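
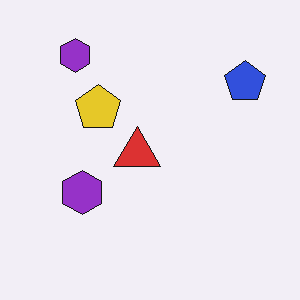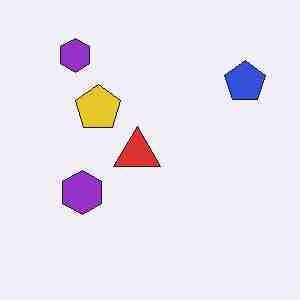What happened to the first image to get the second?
The image was heavily JPEG-compressed with obvious blocking artifacts.

Blocky 8×8 compression artifacts appear around shape edges and the flat background shows ringing — characteristic JPEG degradation.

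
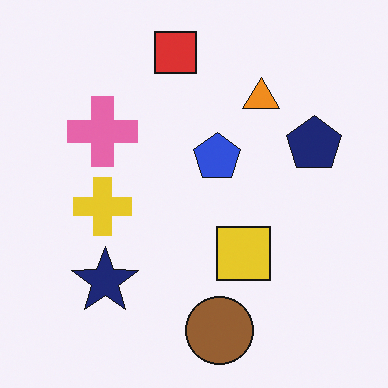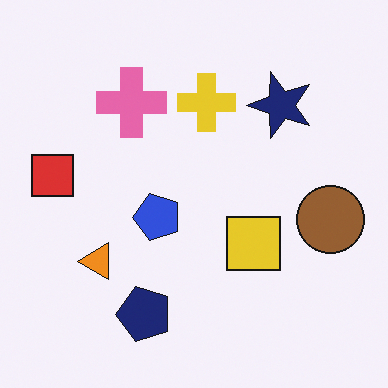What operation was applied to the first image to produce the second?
The image was transposed (reflected across the top-left ↔ bottom-right diagonal).

Shapes have swapped their row and column positions — what was in the top-right is now in the bottom-left — a diagonal reflection.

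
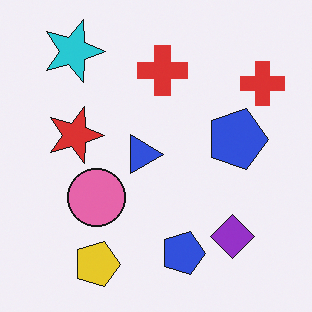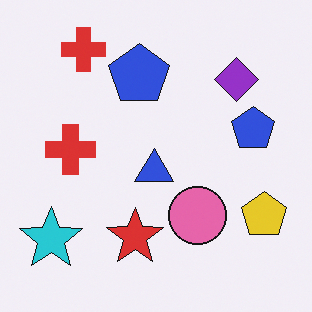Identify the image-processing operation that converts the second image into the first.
This is the original image rotated 90° clockwise.

The cyan star sits in the bottom-left of the second image and the top-left of the first — consistent with a whole-image 90° clockwise rotation.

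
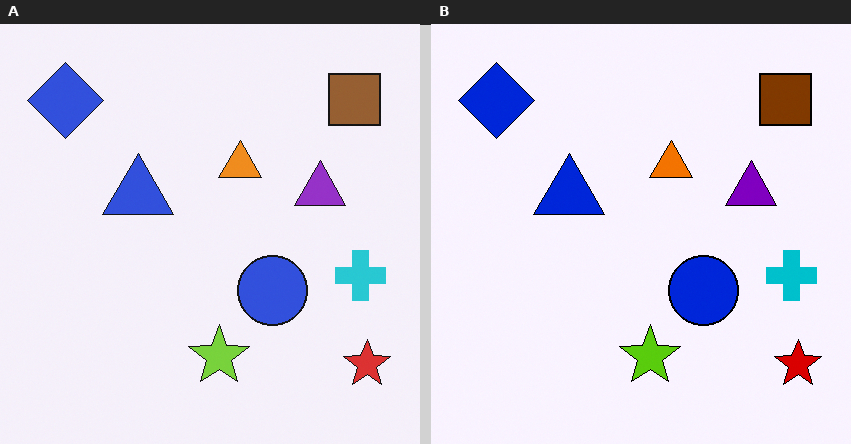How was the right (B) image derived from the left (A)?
The right (B) image is the left (A) given slightly increased contrast.

Tones are pushed away from mid-grey across the whole image — a global contrast change.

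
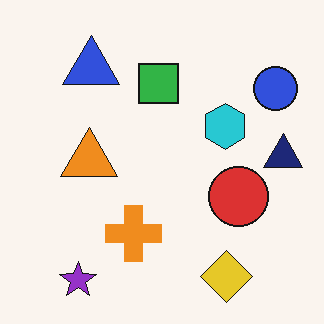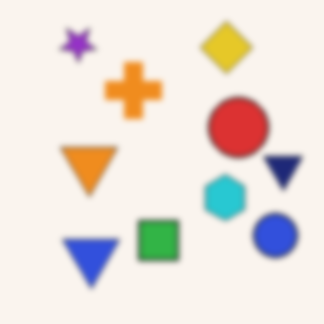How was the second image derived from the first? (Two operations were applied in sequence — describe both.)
The second image is the first noticeably gaussian-blurred, then flipped vertically (top ↔ bottom).

Shape edges and outlines are uniformly softened across the whole image. The purple star is in the bottom-left of the first image and the top-left of the second — shapes on opposite sides of the horizontal midline have swapped in a mirror flip.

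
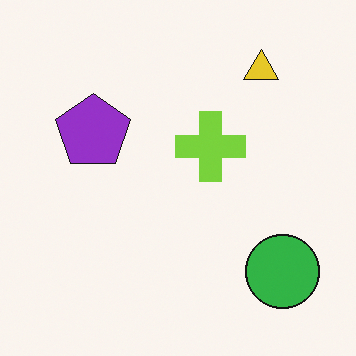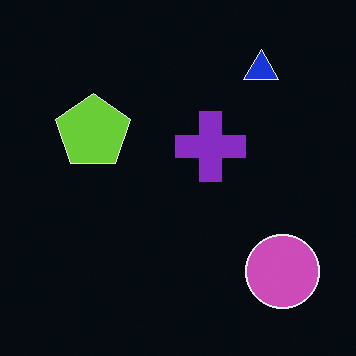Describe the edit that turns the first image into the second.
The transformation is: color-inverted (negative).

The light background has become dark and every shape's color is its complement — a photographic negative.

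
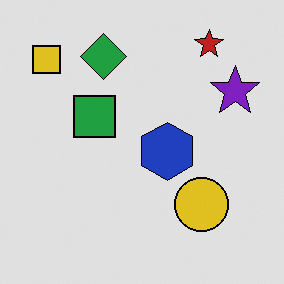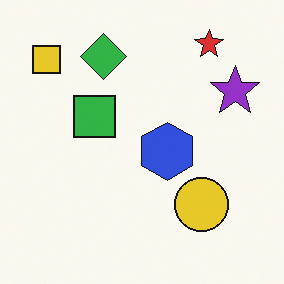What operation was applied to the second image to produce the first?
The image was moderately posterized.

Each flat color has snapped to a coarser quantized level — most visibly, the near-white background has dropped to a flat grey.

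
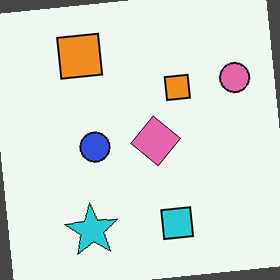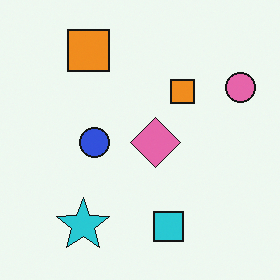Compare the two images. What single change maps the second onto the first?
It was rotated counter-clockwise by a slight angle.

Every shape is tilted by the same angle and the image corners show triangular fill wedges — a whole-image rotation by a non-right angle.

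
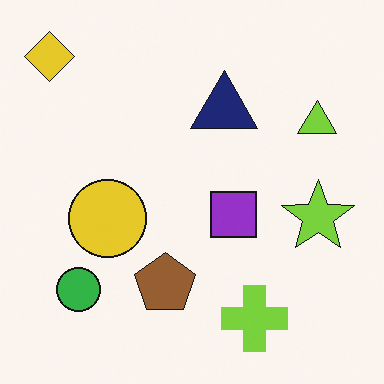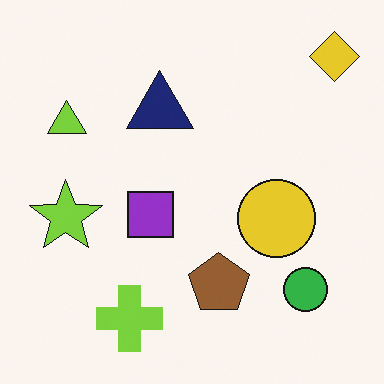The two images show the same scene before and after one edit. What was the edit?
The second image is the first flipped horizontally (left ↔ right).

The yellow diamond is in the top-left of the first image and the top-right of the second — shapes on opposite sides of the vertical midline have swapped in a mirror flip.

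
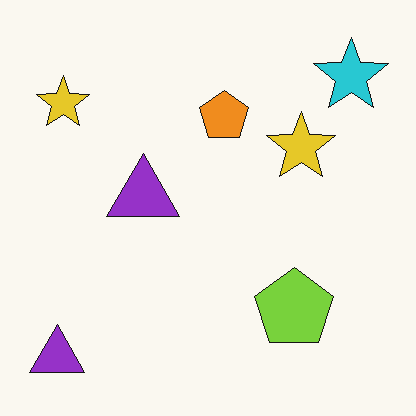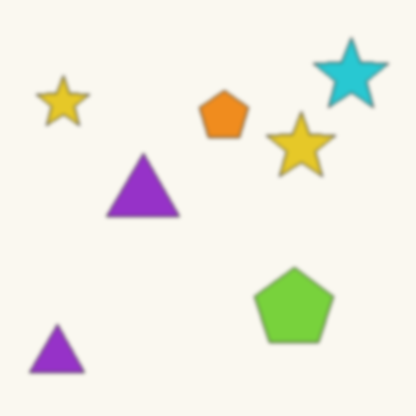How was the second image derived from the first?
Lightly blurred.

Shape edges and outlines are uniformly softened across the whole image.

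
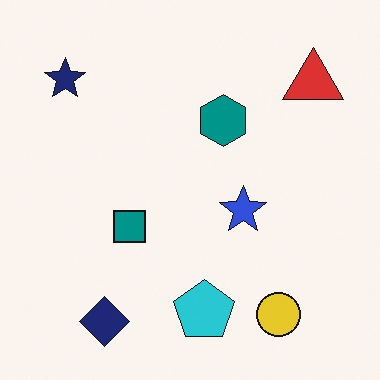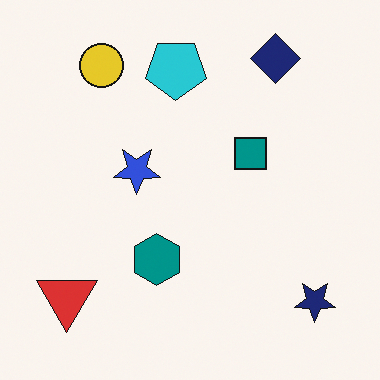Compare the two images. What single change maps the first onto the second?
Rotated 180°.

The navy star sits in the top-left of the first image and the bottom-right of the second — consistent with a whole-image 180° rotation.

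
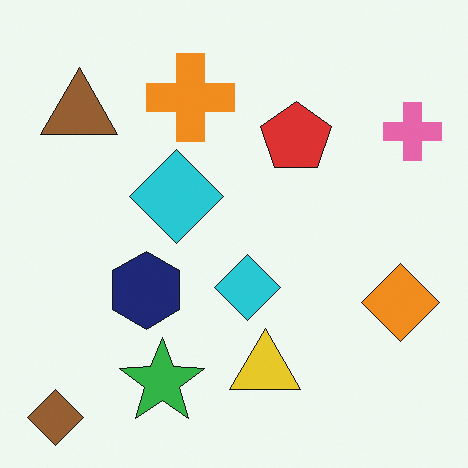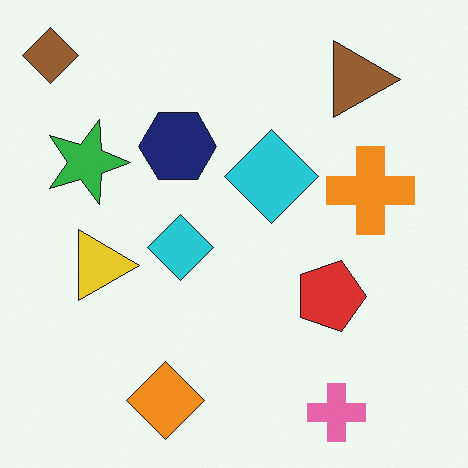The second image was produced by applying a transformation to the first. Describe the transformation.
The transformation is: rotated 90° clockwise.

The brown diamond sits in the bottom-left of the first image and the top-left of the second — consistent with a whole-image 90° clockwise rotation.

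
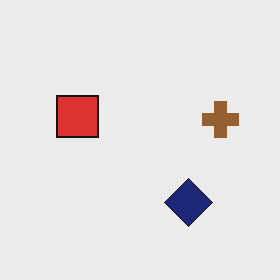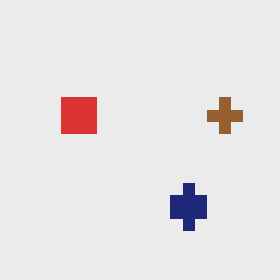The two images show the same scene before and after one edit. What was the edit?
The second image is the first coarsely pixelated.

Shapes are reduced to large square blocks; fine edges and outlines are lost — a downscale-then-upscale (mosaic) effect.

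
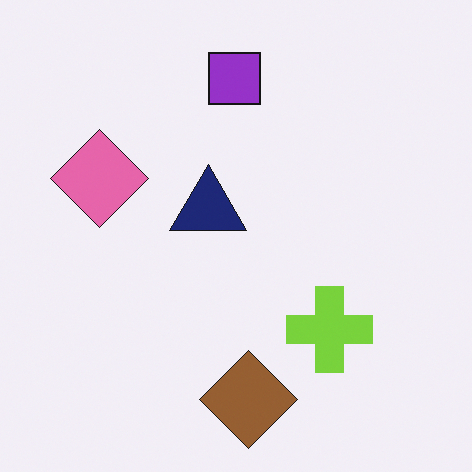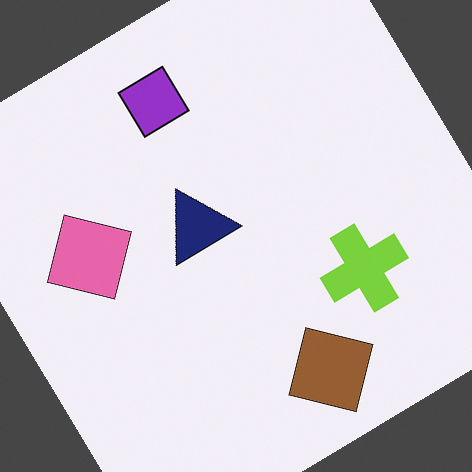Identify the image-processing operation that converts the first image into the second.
Rotated counter-clockwise by a large amount — several tens of degrees.

Every shape is tilted by the same angle and the image corners show triangular fill wedges — a whole-image rotation by a non-right angle.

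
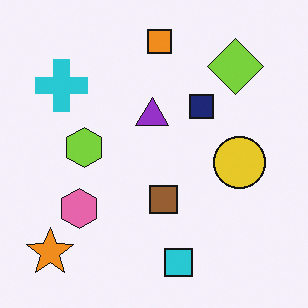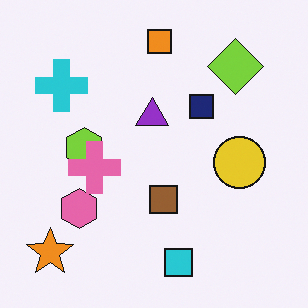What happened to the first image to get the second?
The second image is the first overlaid with an additional pink cross.

A pink cross appears in the second image that is absent from the first.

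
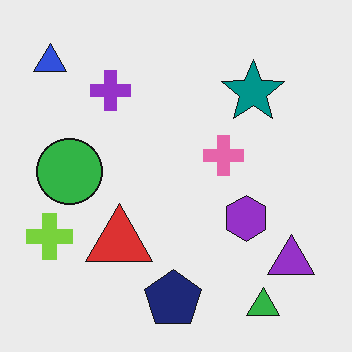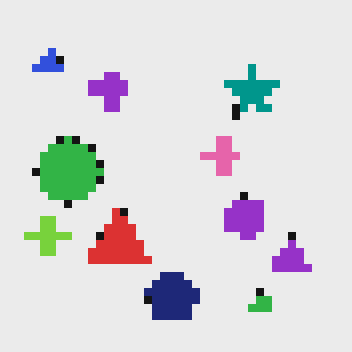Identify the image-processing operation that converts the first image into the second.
The transformation is: pixelated into visible square blocks.

Shapes are reduced to large square blocks; fine edges and outlines are lost — a downscale-then-upscale (mosaic) effect.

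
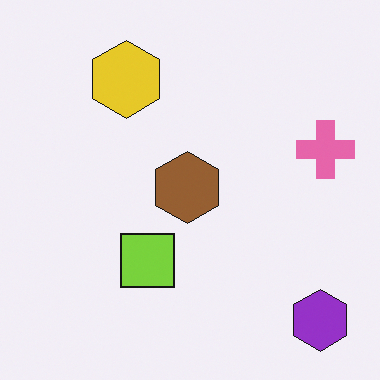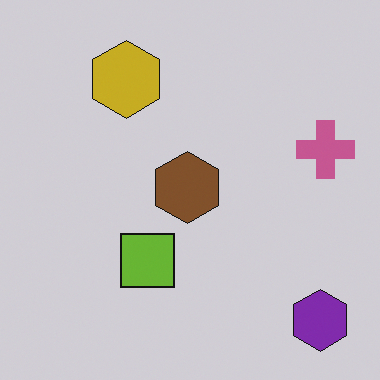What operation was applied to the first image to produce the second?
Darkened a little.

Every pixel — background and shapes alike — is uniformly darkened.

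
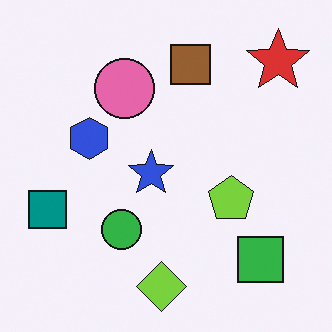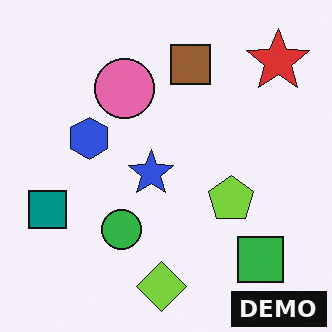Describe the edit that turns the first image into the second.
This is the original image watermarked with the text "DEMO" in the lower-right corner.

A dark label reading "DEMO" appears in the lower-right corner.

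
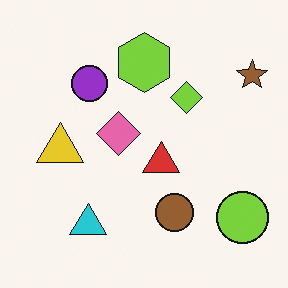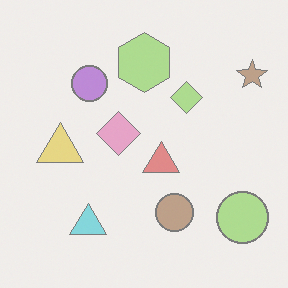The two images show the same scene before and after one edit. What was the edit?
The second image is the first given much lower contrast.

Tones are pushed toward mid-grey across the whole image — a global contrast change.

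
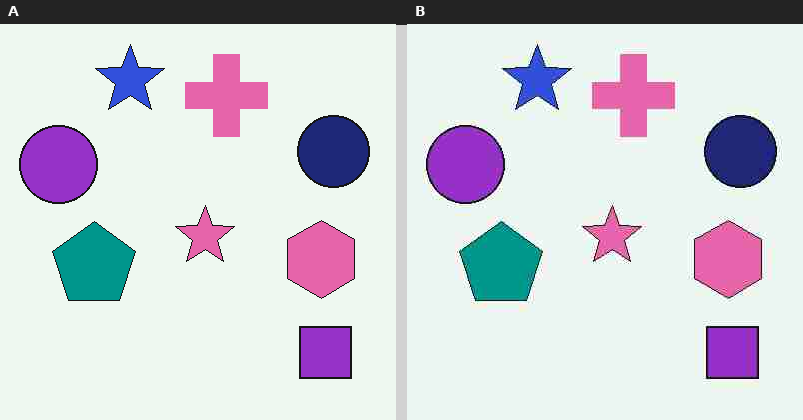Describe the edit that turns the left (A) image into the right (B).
The right (B) image is the left (A) degraded with heavy JPEG compression.

Blocky 8×8 compression artifacts appear around shape edges and the flat background shows ringing — characteristic JPEG degradation.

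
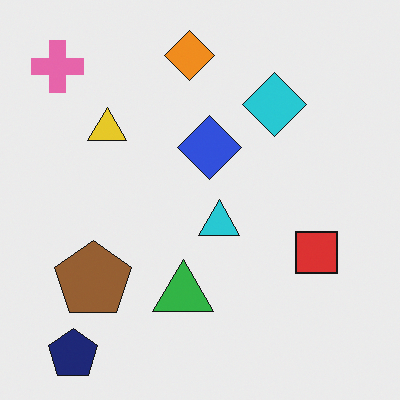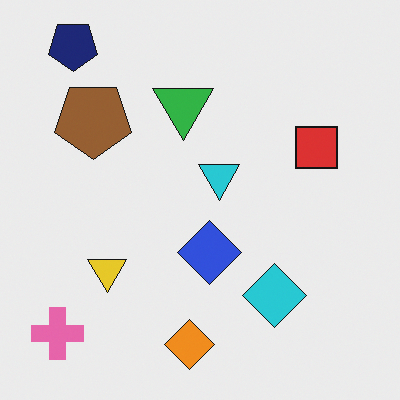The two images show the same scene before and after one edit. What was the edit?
This is the original image flipped vertically (top ↔ bottom).

The navy pentagon is in the bottom-left of the first image and the top-left of the second — shapes on opposite sides of the horizontal midline have swapped in a mirror flip.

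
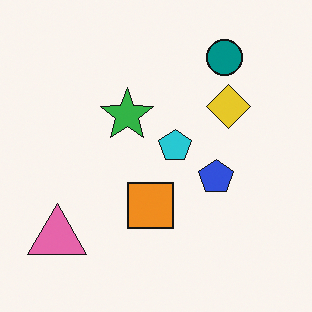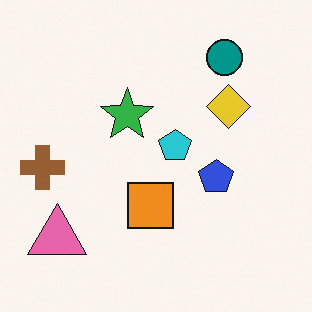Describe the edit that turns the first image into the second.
The image was overlaid with an additional brown cross.

A brown cross appears in the second image that is absent from the first.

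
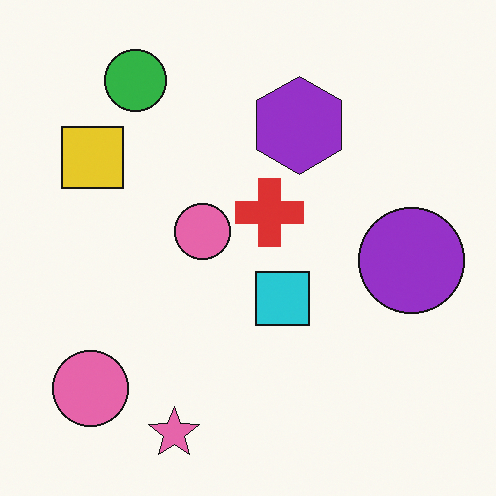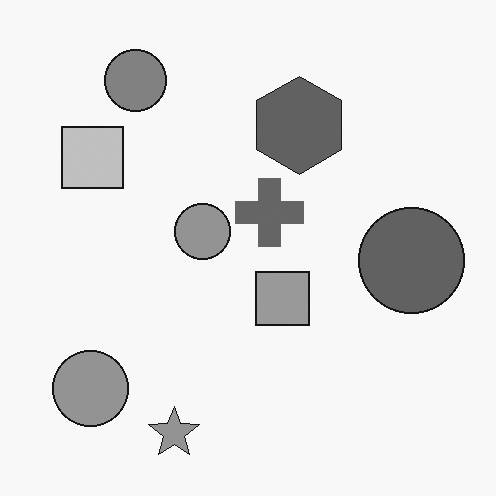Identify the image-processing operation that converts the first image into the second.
The second image is the first converted to grayscale.

All color is removed — every shape is now a shade of grey.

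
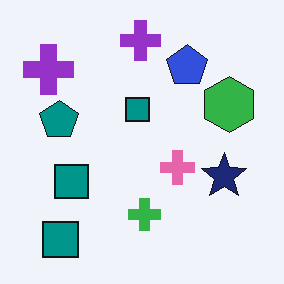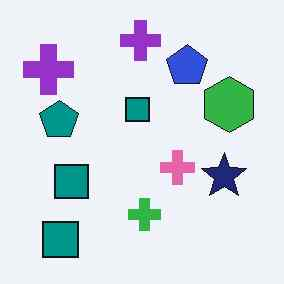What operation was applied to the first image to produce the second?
The image was JPEG-compressed with visible artifacts.

Blocky 8×8 compression artifacts appear around shape edges and the flat background shows ringing — characteristic JPEG degradation.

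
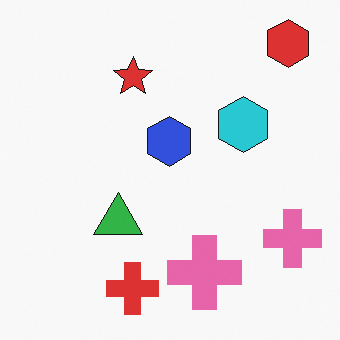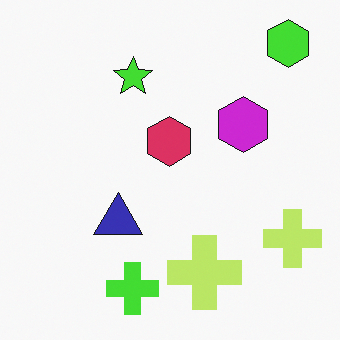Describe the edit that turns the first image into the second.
The second image is the first hue-shifted through roughly a third of the color wheel.

Every shape's color has rotated by the same amount around the hue wheel — a uniform hue shift.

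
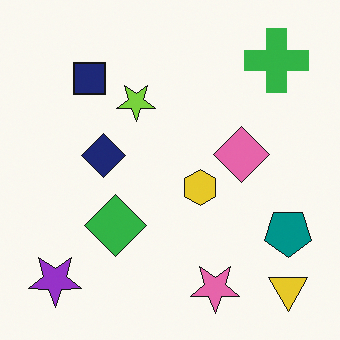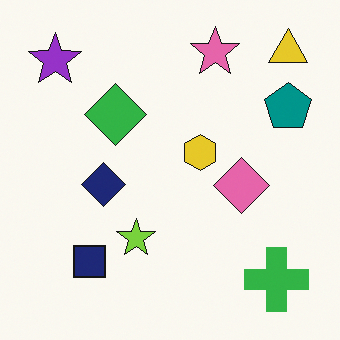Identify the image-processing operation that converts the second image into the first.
This is the original image flipped vertically (top ↔ bottom).

The yellow triangle is in the top-right of the second image and the bottom-right of the first — shapes on opposite sides of the horizontal midline have swapped in a mirror flip.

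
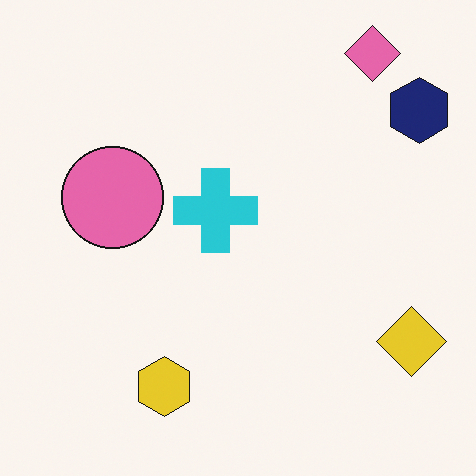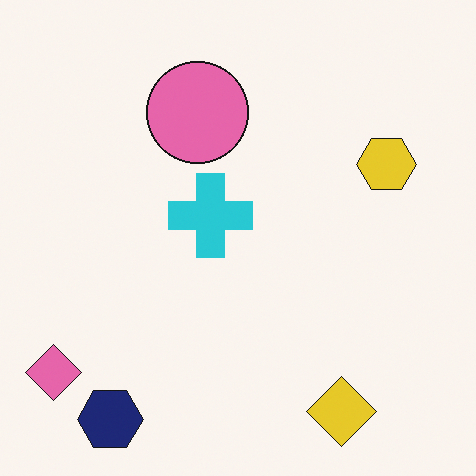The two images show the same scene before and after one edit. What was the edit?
The image was transposed (reflected across the top-left ↔ bottom-right diagonal).

Shapes have swapped their row and column positions — what was in the top-right is now in the bottom-left — a diagonal reflection.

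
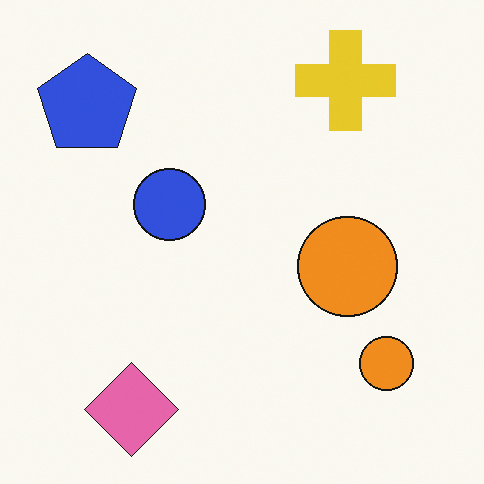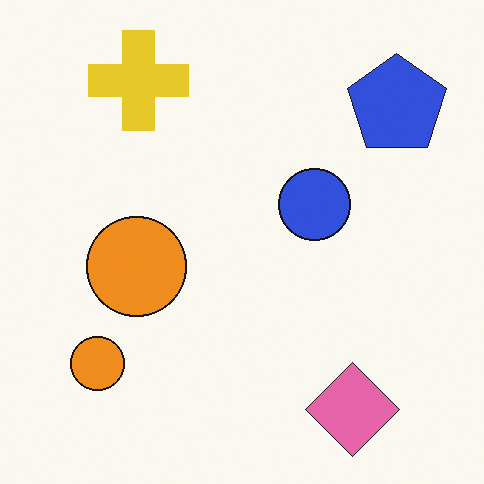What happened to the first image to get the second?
Flipped horizontally (left ↔ right).

The blue pentagon is in the top-left of the first image and the top-right of the second — shapes on opposite sides of the vertical midline have swapped in a mirror flip.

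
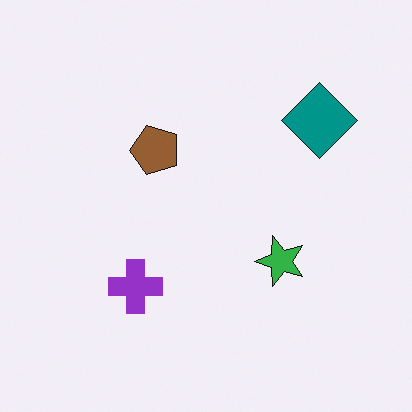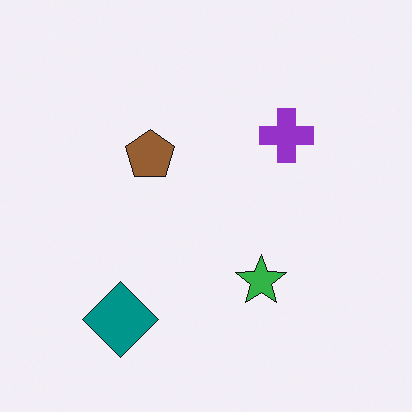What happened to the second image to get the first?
It was transposed (reflected across the top-left ↔ bottom-right diagonal).

Shapes have swapped their row and column positions — what was in the top-right is now in the bottom-left — a diagonal reflection.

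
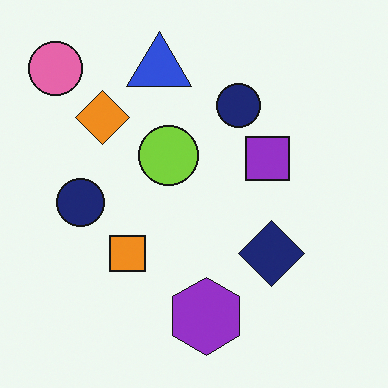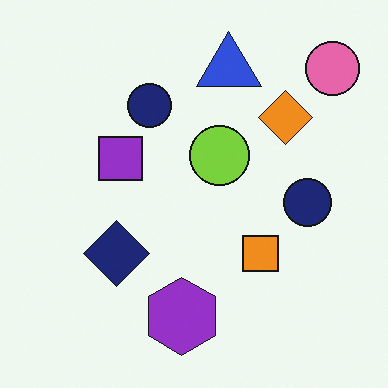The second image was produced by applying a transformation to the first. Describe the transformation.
The image was flipped horizontally (left ↔ right).

The pink circle is in the top-left of the first image and the top-right of the second — shapes on opposite sides of the vertical midline have swapped in a mirror flip.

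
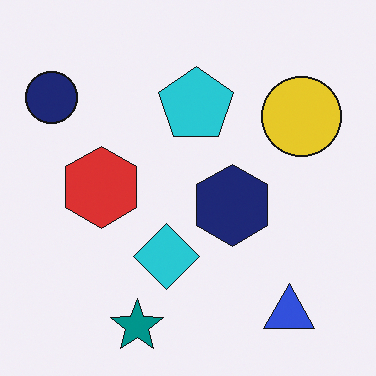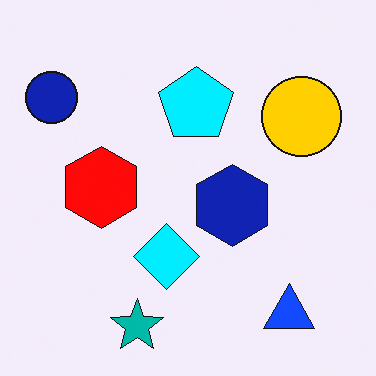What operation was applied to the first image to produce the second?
Heavily oversaturated.

All colors are more vivid — a global saturation change.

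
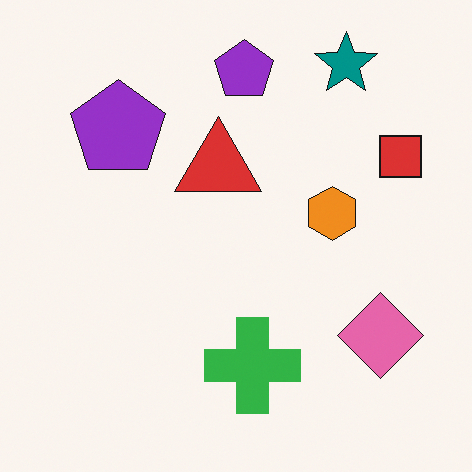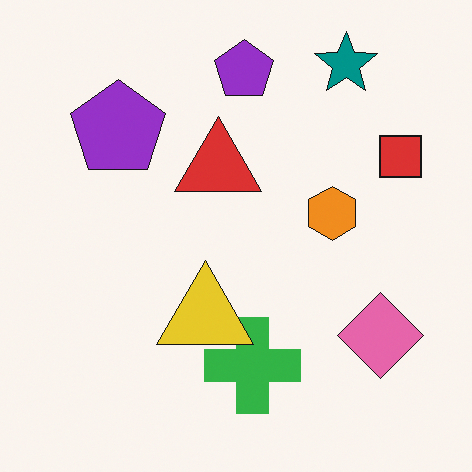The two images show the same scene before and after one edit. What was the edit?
The image was overlaid with an additional yellow triangle.

A yellow triangle appears in the second image that is absent from the first.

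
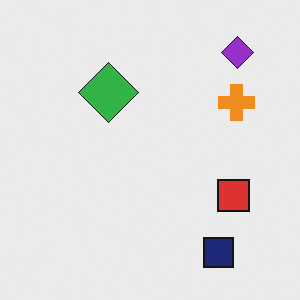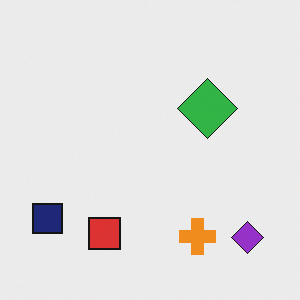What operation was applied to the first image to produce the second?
It was rotated 90° clockwise.

The purple diamond sits in the top-right of the first image and the bottom-right of the second — consistent with a whole-image 90° clockwise rotation.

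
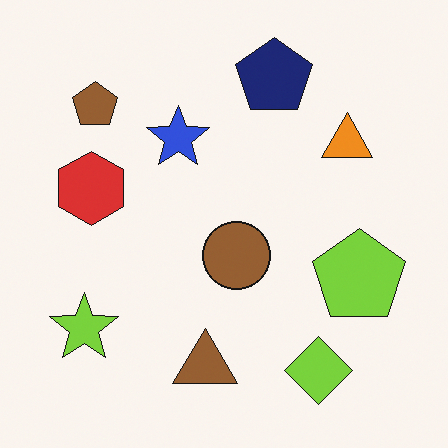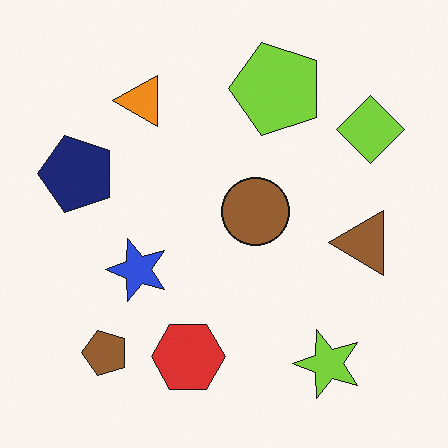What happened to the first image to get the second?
It was rotated 90° counter-clockwise.

The brown pentagon sits in the top-left of the first image and the bottom-left of the second — consistent with a whole-image 90° counter-clockwise rotation.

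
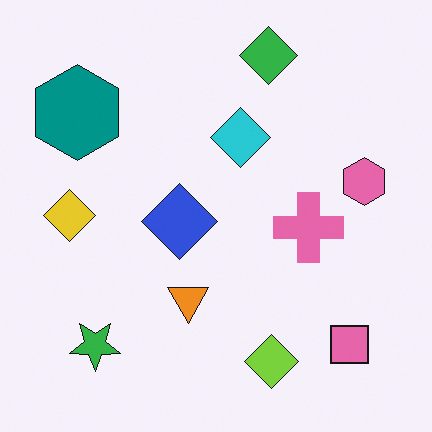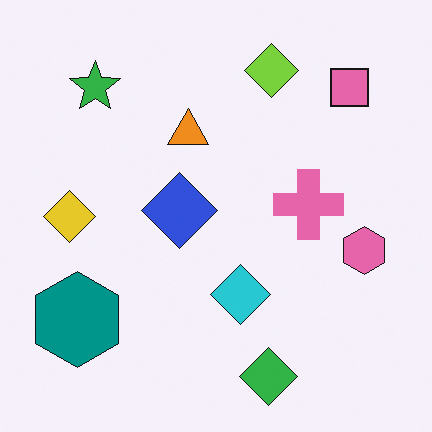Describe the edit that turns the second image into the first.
The image was flipped vertically (top ↔ bottom).

The green diamond is in the bottom of the second image and the top of the first — shapes on opposite sides of the horizontal midline have swapped in a mirror flip.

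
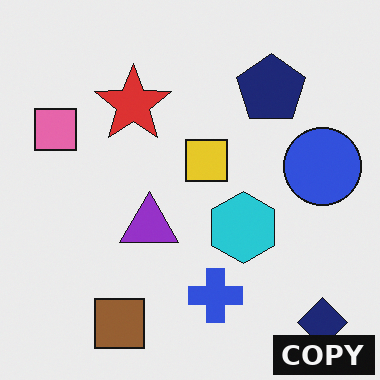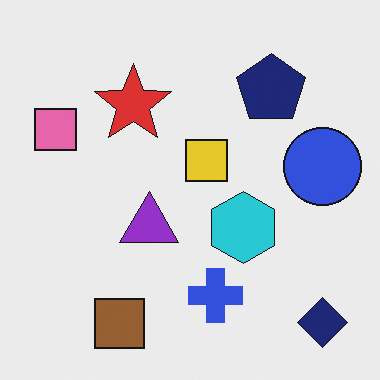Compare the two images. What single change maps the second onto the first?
It was watermarked with the text "COPY" in the lower-right corner.

A dark label reading "COPY" appears in the lower-right corner.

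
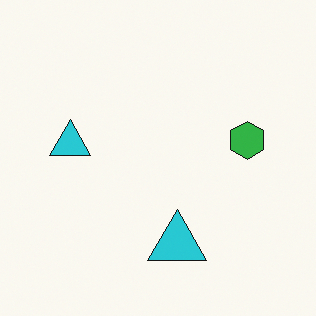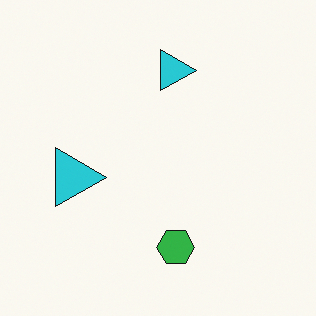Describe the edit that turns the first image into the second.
The transformation is: rotated 90° clockwise.

The green hexagon sits in the right of the first image and the bottom of the second — consistent with a whole-image 90° clockwise rotation.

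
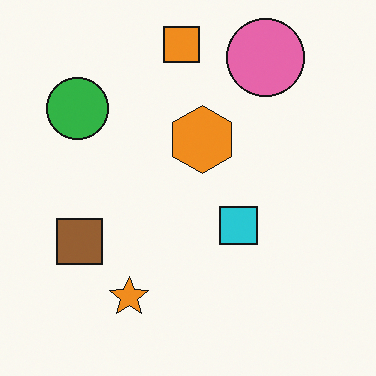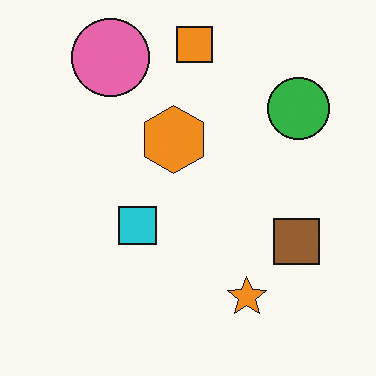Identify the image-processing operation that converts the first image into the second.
The second image is the first flipped horizontally (left ↔ right).

The green circle is in the top-left of the first image and the top-right of the second — shapes on opposite sides of the vertical midline have swapped in a mirror flip.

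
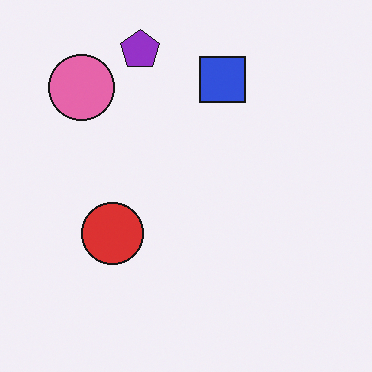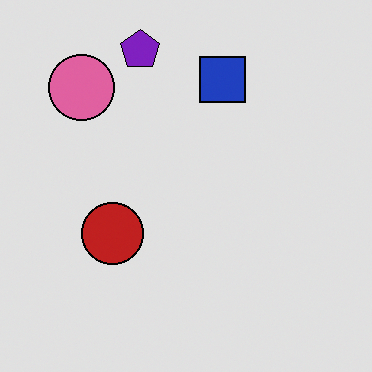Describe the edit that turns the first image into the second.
Posterized to a reduced palette.

Each flat color has snapped to a coarser quantized level — most visibly, the near-white background has dropped to a flat grey.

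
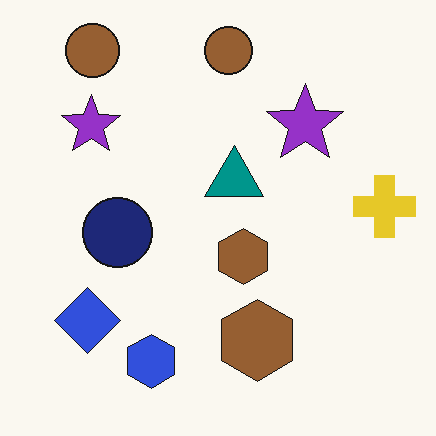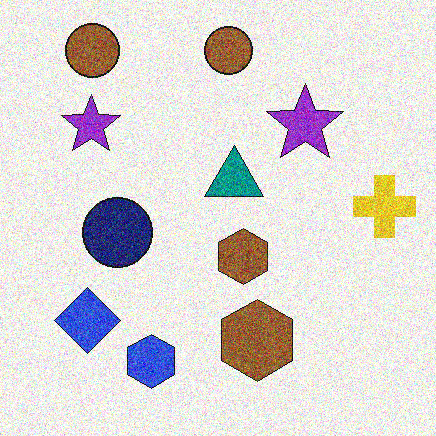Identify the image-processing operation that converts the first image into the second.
The image was degraded with heavy additive noise.

Random speckle covers the whole image, including the flat background.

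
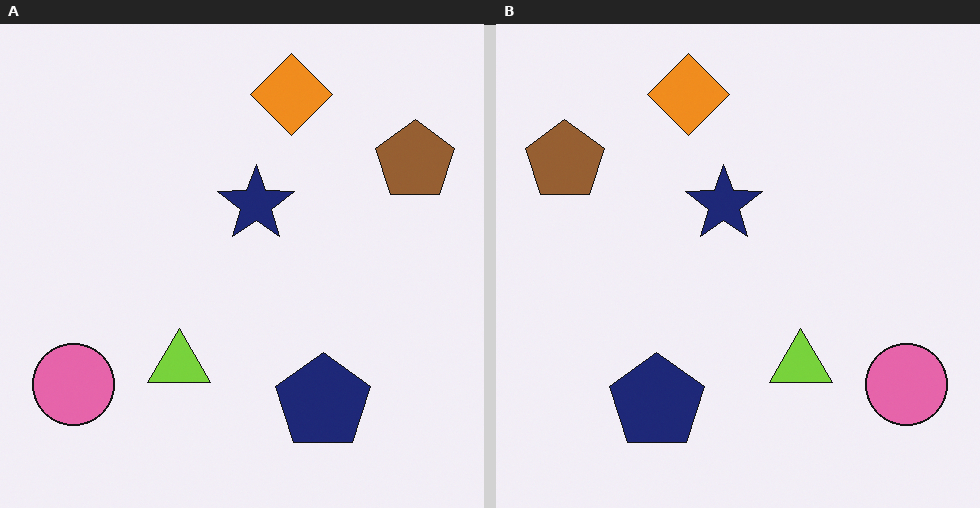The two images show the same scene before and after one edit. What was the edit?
It was flipped horizontally (left ↔ right).

The brown pentagon is in the top-right of the left (A) image and the top-left of the right (B) — shapes on opposite sides of the vertical midline have swapped in a mirror flip.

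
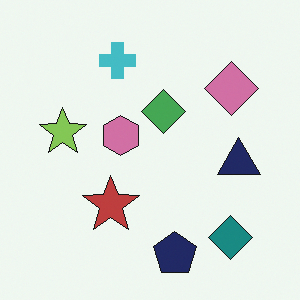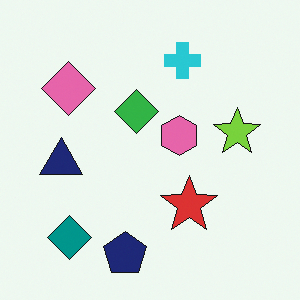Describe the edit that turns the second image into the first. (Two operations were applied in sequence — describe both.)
It was flipped horizontally (left ↔ right), then slightly desaturated.

The navy triangle is in the left of the second image and the right of the first — shapes on opposite sides of the vertical midline have swapped in a mirror flip. All colors are more muted and greyish — a global saturation change.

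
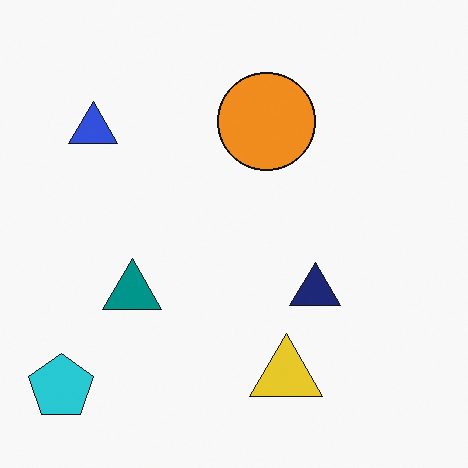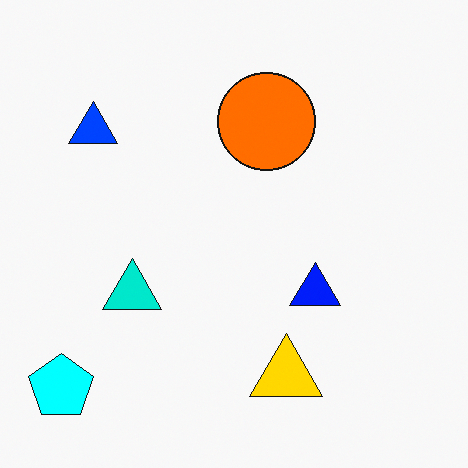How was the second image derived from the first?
Made much more vivid (saturation change).

All colors are more vivid — a global saturation change.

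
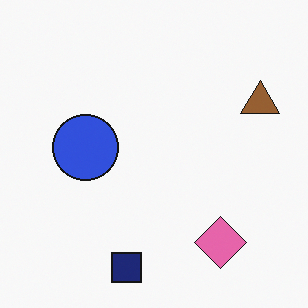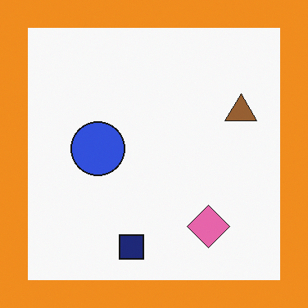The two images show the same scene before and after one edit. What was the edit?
Framed with a orange border.

A solid orange frame runs around the edge of the second image, with the content slightly shrunk inside it.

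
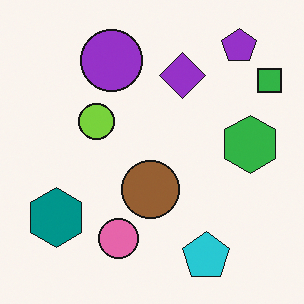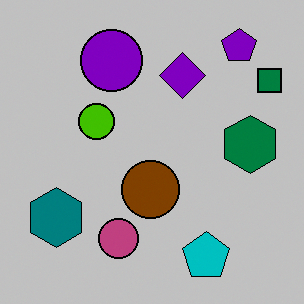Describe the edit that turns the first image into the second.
The image was aggressively posterized.

Each flat color has snapped to a coarser quantized level — most visibly, the near-white background has dropped to a flat grey.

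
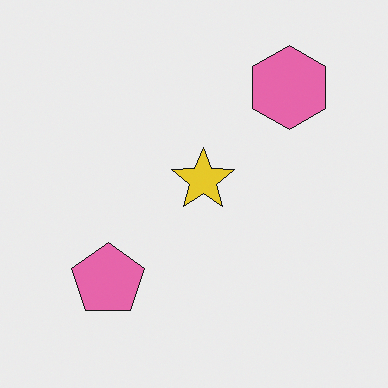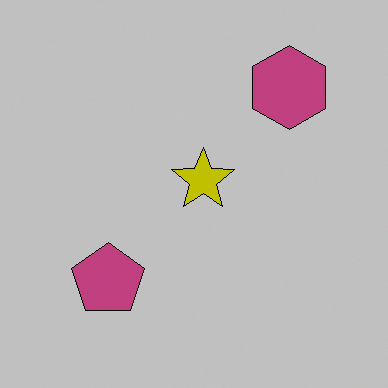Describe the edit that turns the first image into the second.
It was heavily posterized to just a handful of flat colors.

Each flat color has snapped to a coarser quantized level — most visibly, the near-white background has dropped to a flat grey.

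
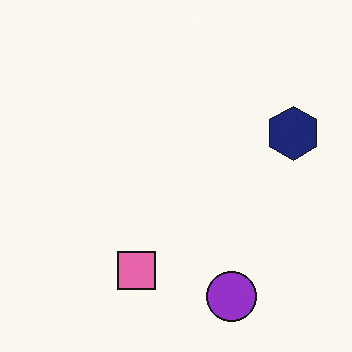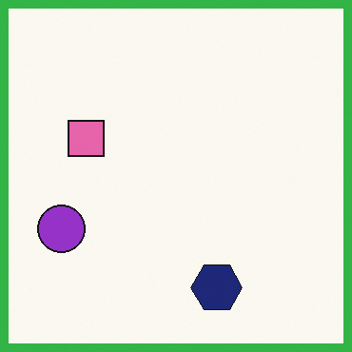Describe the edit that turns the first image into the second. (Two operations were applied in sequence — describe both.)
The second image is the first rotated 90° clockwise, then framed with a green border.

The purple circle sits in the bottom of the first image and the left of the second — consistent with a whole-image 90° clockwise rotation. A solid green frame runs around the edge of the second image, with the content slightly shrunk inside it.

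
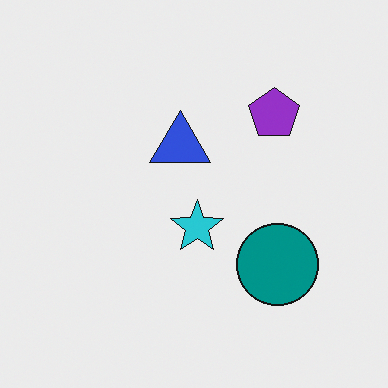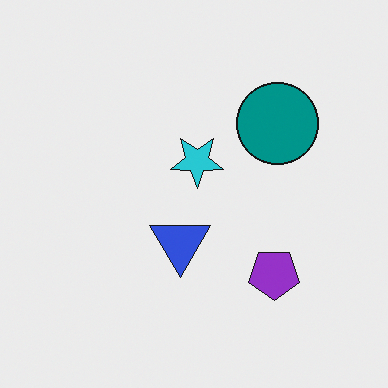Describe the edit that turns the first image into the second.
This is the original image flipped vertically (top ↔ bottom).

The purple pentagon is in the top-right of the first image and the bottom-right of the second — shapes on opposite sides of the horizontal midline have swapped in a mirror flip.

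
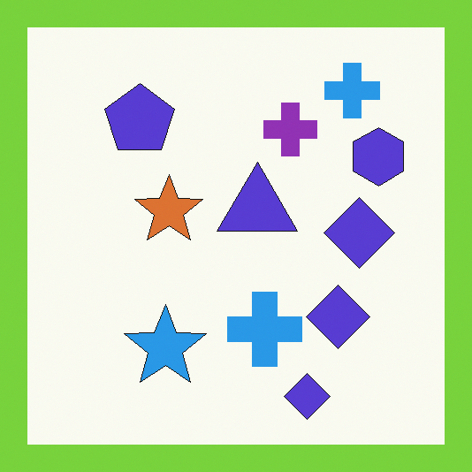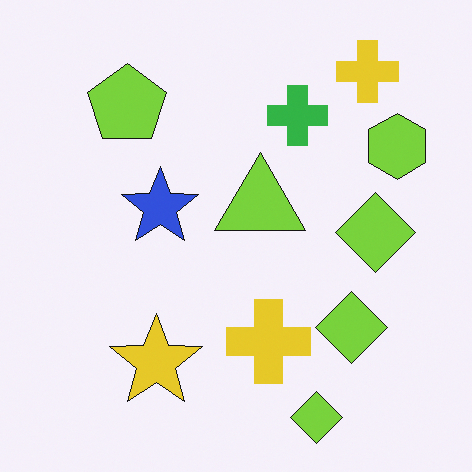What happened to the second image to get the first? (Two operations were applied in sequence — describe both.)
The first image is the second hue-shifted noticeably, then framed with a lime border.

Every shape's color has rotated by the same amount around the hue wheel — a uniform hue shift. A solid lime frame runs around the edge of the first image, with the content slightly shrunk inside it.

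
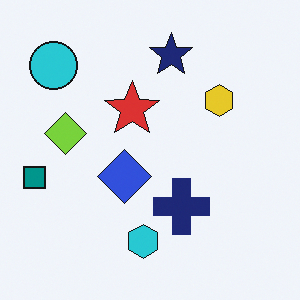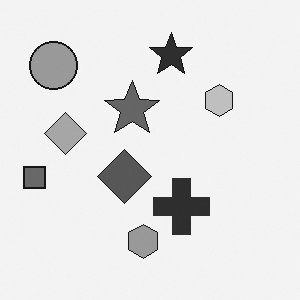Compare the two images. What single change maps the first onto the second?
Converted to grayscale.

All color is removed — every shape is now a shade of grey.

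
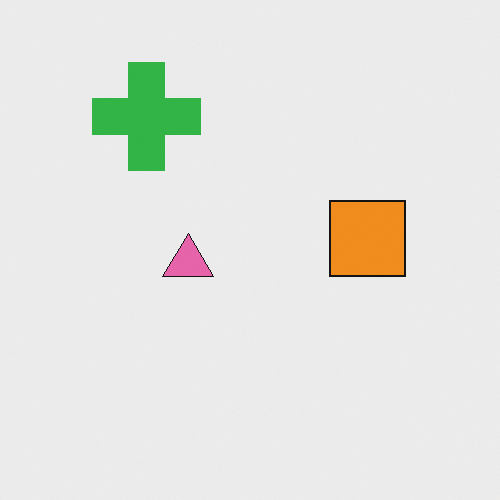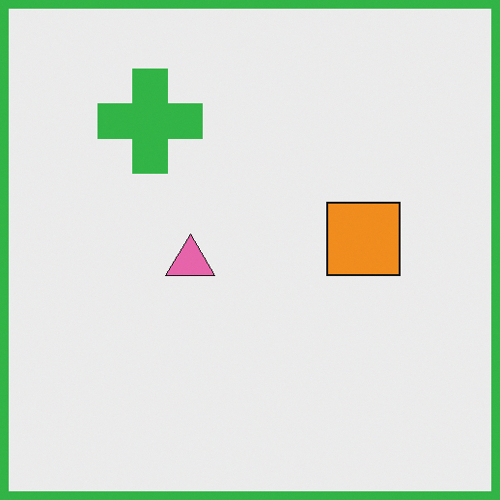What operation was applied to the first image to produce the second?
The image was framed with a green border.

A solid green frame runs around the edge of the second image, with the content slightly shrunk inside it.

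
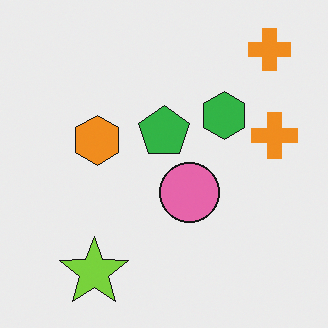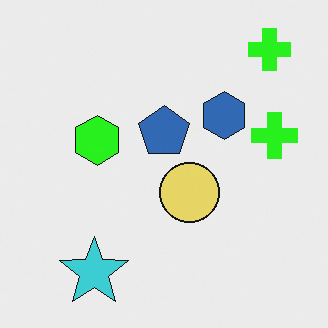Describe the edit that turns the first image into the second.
The image was hue-shifted by a moderate amount.

Every shape's color has rotated by the same amount around the hue wheel — a uniform hue shift.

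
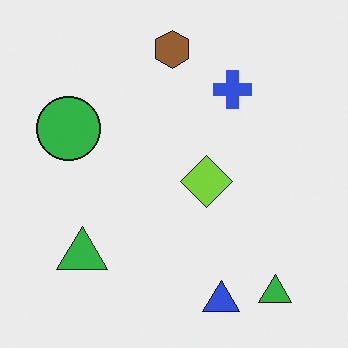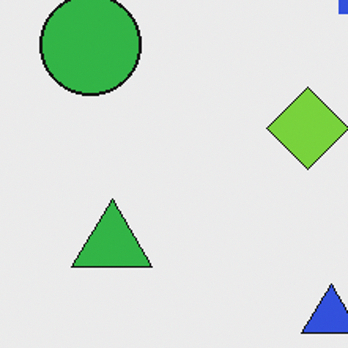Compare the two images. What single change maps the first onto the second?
Cropped slightly and scaled back up.

The visible shapes are larger and the field of view is narrower; shapes near the original edges may be partly or wholly outside the frame — a crop-and-rescale.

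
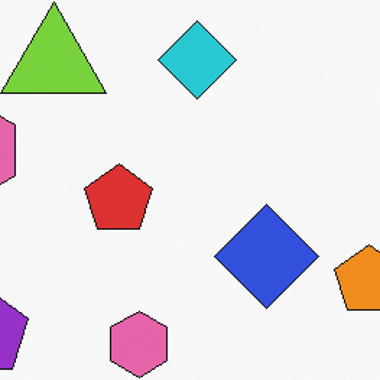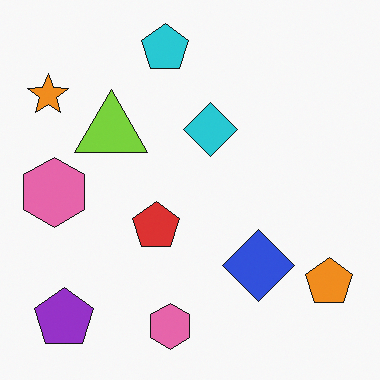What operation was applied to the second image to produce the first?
The transformation is: cropped to a modestly smaller region and rescaled.

The visible shapes are larger and the field of view is narrower; shapes near the original edges may be partly or wholly outside the frame — a crop-and-rescale.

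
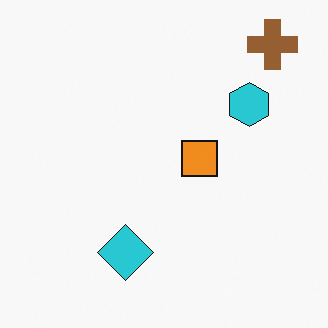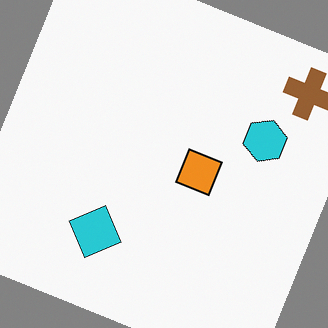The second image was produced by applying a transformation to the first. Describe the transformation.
The transformation is: rotated clockwise by a moderate amount.

Every shape is tilted by the same angle and the image corners show triangular fill wedges — a whole-image rotation by a non-right angle.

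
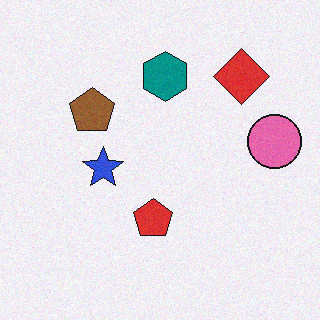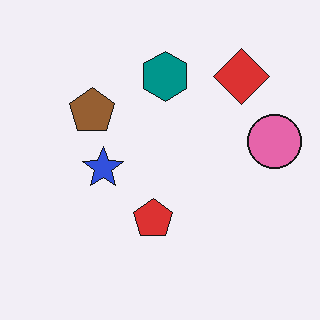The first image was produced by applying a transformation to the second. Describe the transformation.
It was degraded with light additive noise.

Random speckle covers the whole image, including the flat background.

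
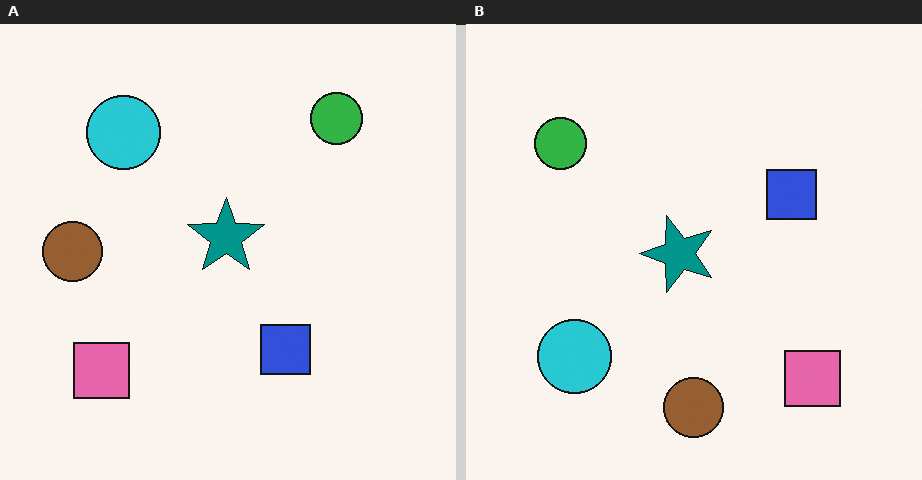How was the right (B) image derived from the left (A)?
The transformation is: rotated 90° counter-clockwise.

The pink square sits in the bottom-left of the left (A) image and the bottom-right of the right (B) — consistent with a whole-image 90° counter-clockwise rotation.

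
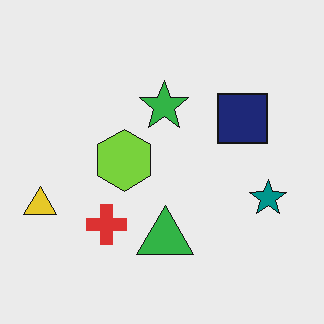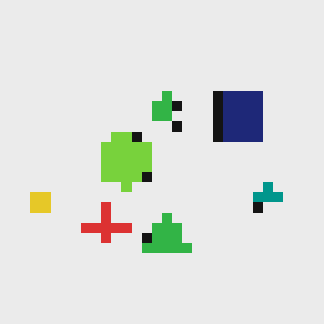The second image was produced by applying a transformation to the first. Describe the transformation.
The second image is the first heavily pixelated into large blocks.

Shapes are reduced to large square blocks; fine edges and outlines are lost — a downscale-then-upscale (mosaic) effect.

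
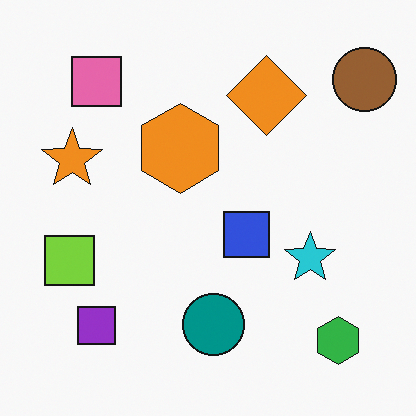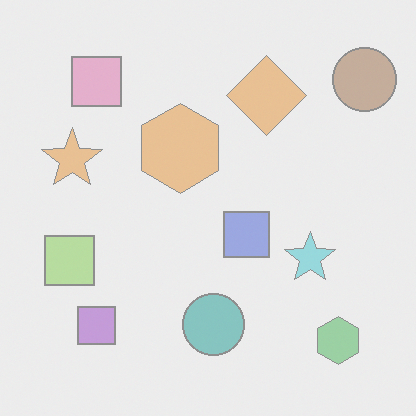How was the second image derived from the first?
The second image is the first given much lower contrast.

Tones are pushed toward mid-grey across the whole image — a global contrast change.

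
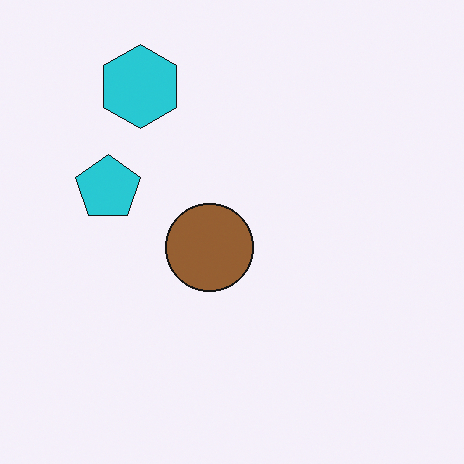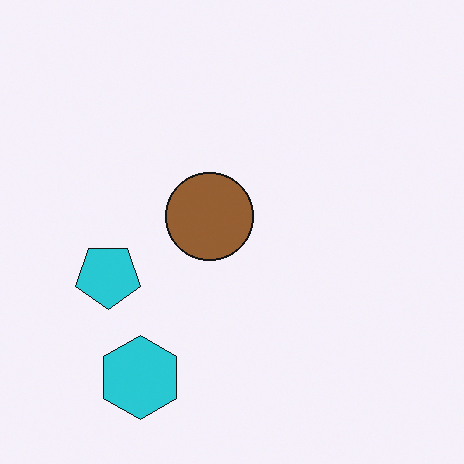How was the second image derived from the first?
This is the original image flipped vertically (top ↔ bottom).

The cyan hexagon is in the top-left of the first image and the bottom-left of the second — shapes on opposite sides of the horizontal midline have swapped in a mirror flip.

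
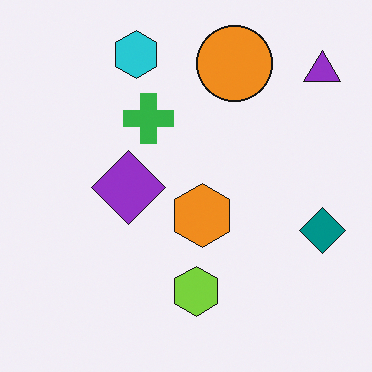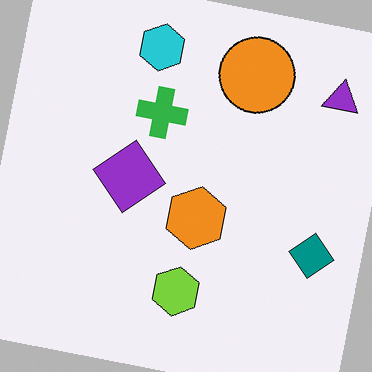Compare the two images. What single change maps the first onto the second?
Rotated clockwise by a slight angle.

Every shape is tilted by the same angle and the image corners show triangular fill wedges — a whole-image rotation by a non-right angle.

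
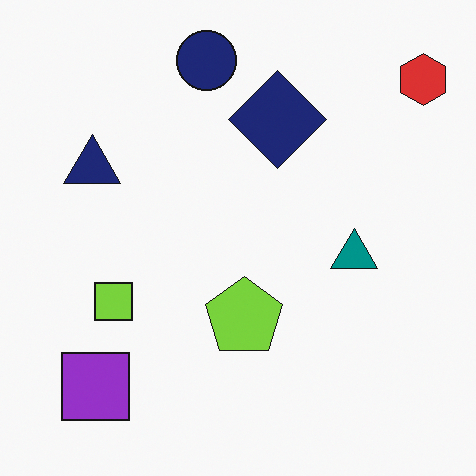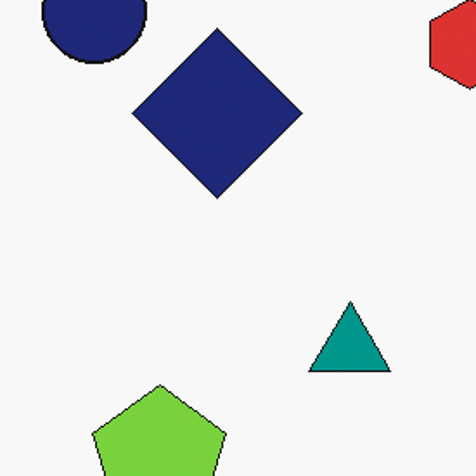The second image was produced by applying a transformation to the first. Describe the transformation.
This is the original image cropped tightly and scaled back up.

The visible shapes are larger and the field of view is narrower; shapes near the original edges may be partly or wholly outside the frame — a crop-and-rescale.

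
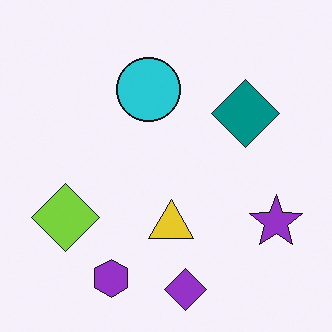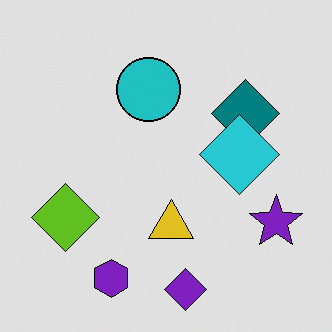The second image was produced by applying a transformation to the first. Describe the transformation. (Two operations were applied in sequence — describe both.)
Posterized to a reduced palette, then overlaid with an additional cyan diamond.

Each flat color has snapped to a coarser quantized level — most visibly, the near-white background has dropped to a flat grey. A cyan diamond appears in the second image that is absent from the first.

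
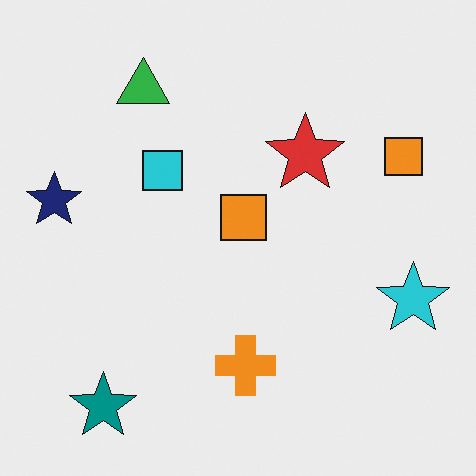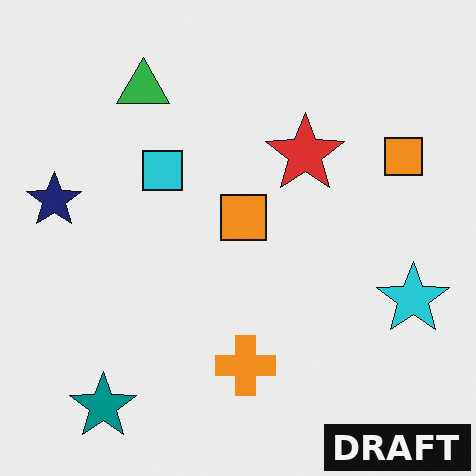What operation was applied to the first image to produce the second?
The image was watermarked with the text "DRAFT" in the lower-right corner.

A dark label reading "DRAFT" appears in the lower-right corner.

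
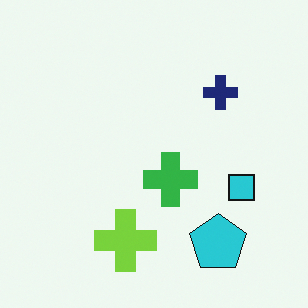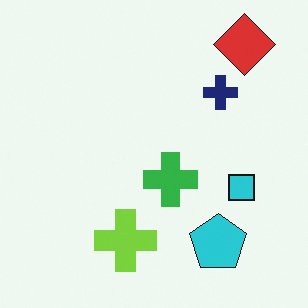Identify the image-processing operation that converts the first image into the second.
The second image is the first overlaid with an additional red diamond.

A red diamond appears in the second image that is absent from the first.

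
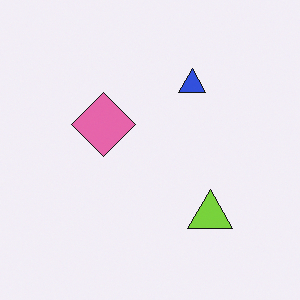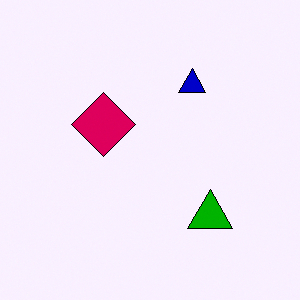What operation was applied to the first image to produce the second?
The second image is the first given much higher contrast.

Tones are pushed away from mid-grey across the whole image — a global contrast change.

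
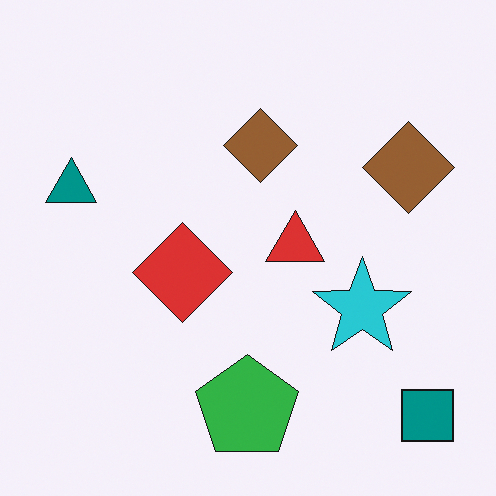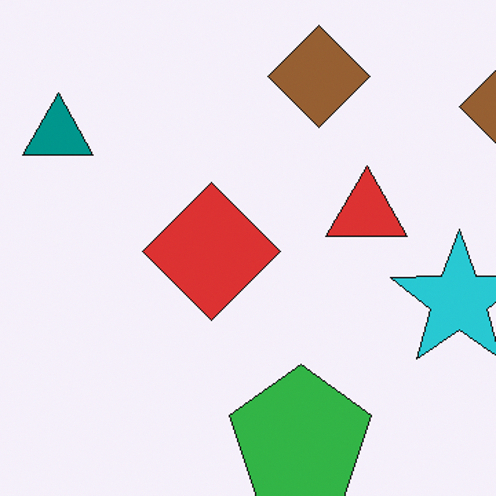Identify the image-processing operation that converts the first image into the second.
It was cropped to a modestly smaller region and rescaled.

The visible shapes are larger and the field of view is narrower; shapes near the original edges may be partly or wholly outside the frame — a crop-and-rescale.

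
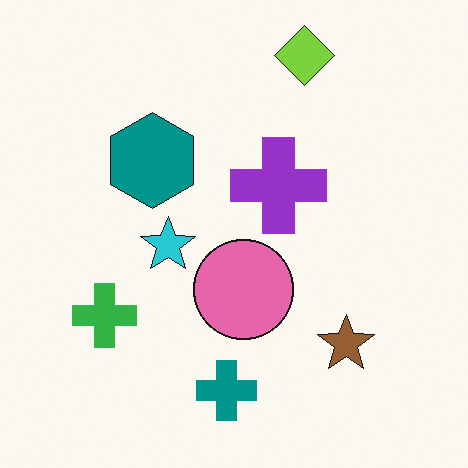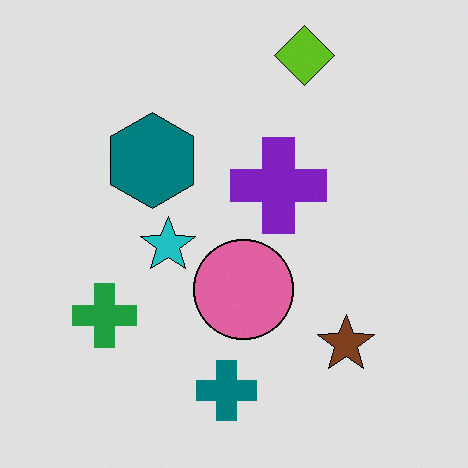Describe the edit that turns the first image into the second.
This is the original image posterized to a reduced palette.

Each flat color has snapped to a coarser quantized level — most visibly, the near-white background has dropped to a flat grey.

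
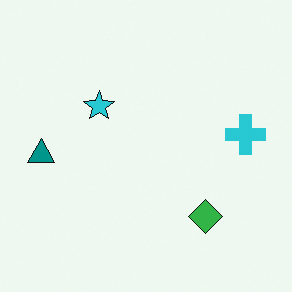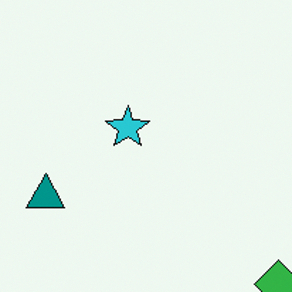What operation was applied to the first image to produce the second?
The image was cropped to a modestly smaller region and rescaled.

The visible shapes are larger and the field of view is narrower; shapes near the original edges may be partly or wholly outside the frame — a crop-and-rescale.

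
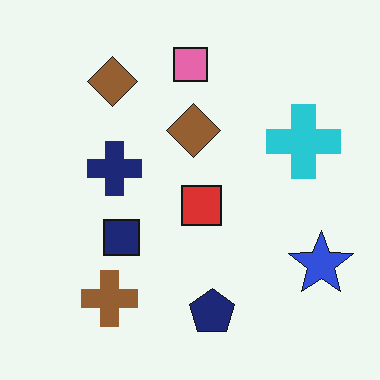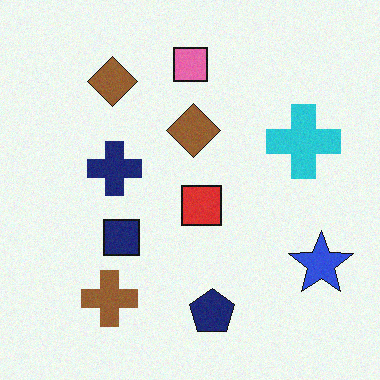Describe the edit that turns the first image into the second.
The second image is the first degraded with subtle gaussian noise.

Random speckle covers the whole image, including the flat background.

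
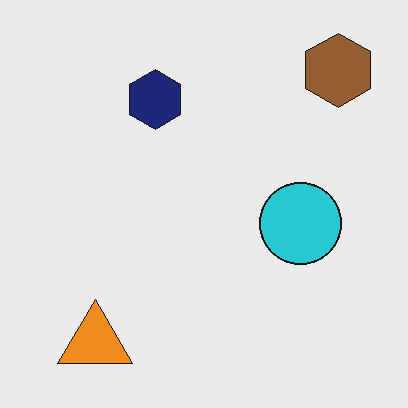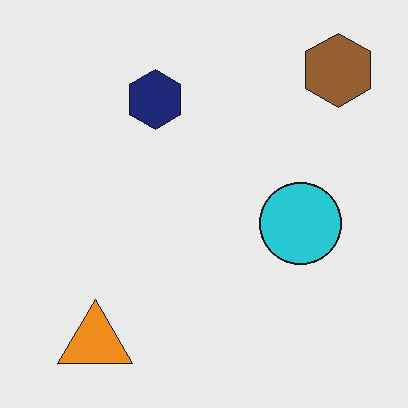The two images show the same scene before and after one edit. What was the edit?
The transformation is: JPEG-compressed with visible artifacts.

Blocky 8×8 compression artifacts appear around shape edges and the flat background shows ringing — characteristic JPEG degradation.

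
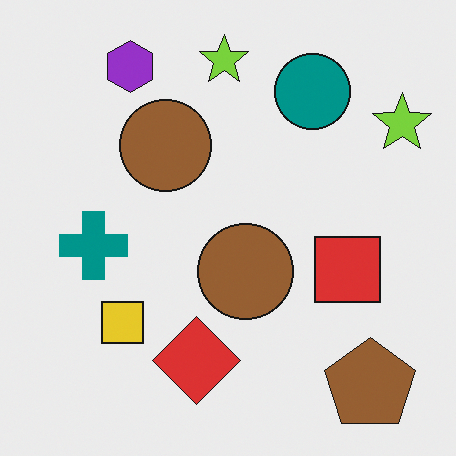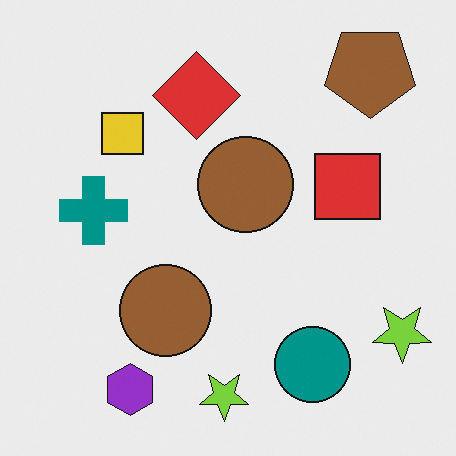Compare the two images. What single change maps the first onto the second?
This is the original image flipped vertically (top ↔ bottom).

The purple hexagon is in the top-left of the first image and the bottom-left of the second — shapes on opposite sides of the horizontal midline have swapped in a mirror flip.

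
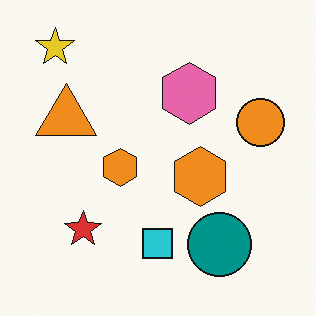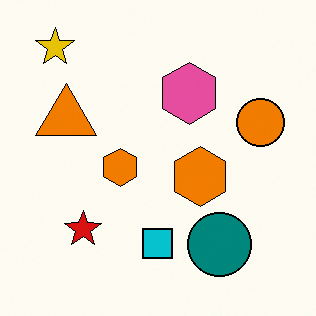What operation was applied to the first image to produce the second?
This is the original image given slightly increased contrast.

Tones are pushed away from mid-grey across the whole image — a global contrast change.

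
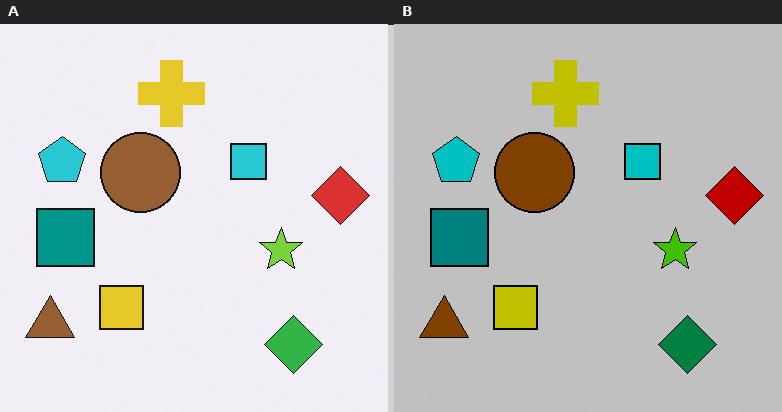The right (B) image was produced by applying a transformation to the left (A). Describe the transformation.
Heavily posterized to just a handful of flat colors.

Each flat color has snapped to a coarser quantized level — most visibly, the near-white background has dropped to a flat grey.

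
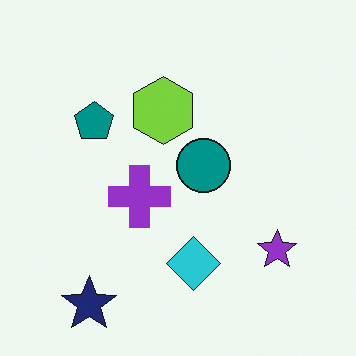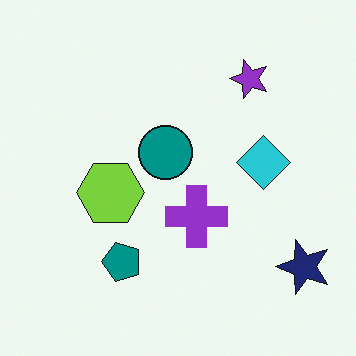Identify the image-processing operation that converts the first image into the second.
Rotated 90° counter-clockwise.

The navy star sits in the bottom-left of the first image and the bottom-right of the second — consistent with a whole-image 90° counter-clockwise rotation.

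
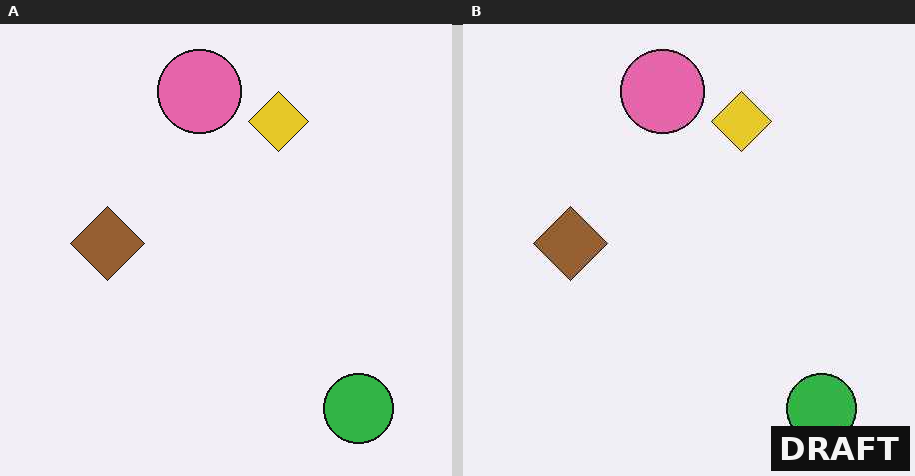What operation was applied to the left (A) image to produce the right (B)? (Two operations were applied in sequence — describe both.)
The right (B) image is the left (A) JPEG-compressed with visible artifacts, then watermarked with the text "DRAFT" in the lower-right corner.

Blocky 8×8 compression artifacts appear around shape edges and the flat background shows ringing — characteristic JPEG degradation. A dark label reading "DRAFT" appears in the lower-right corner.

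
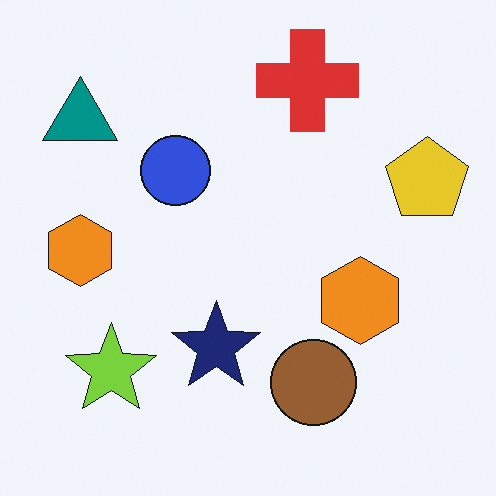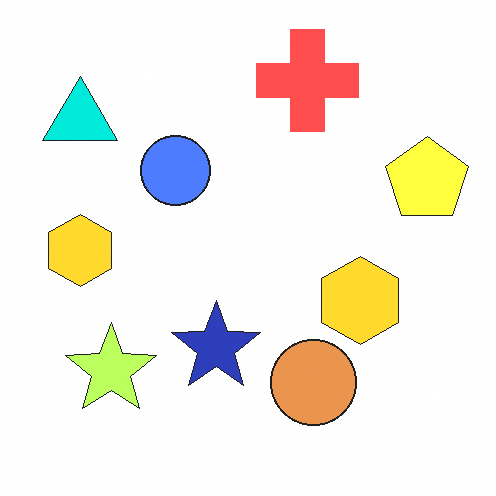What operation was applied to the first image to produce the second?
The second image is the first substantially brightened.

Every pixel — background and shapes alike — is uniformly brightened.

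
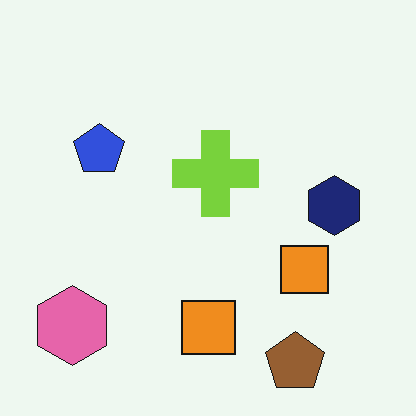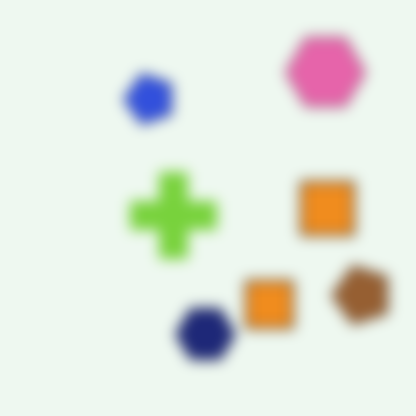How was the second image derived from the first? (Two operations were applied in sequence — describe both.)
It was transposed (reflected across the top-left ↔ bottom-right diagonal), then strongly gaussian-blurred.

Shapes have swapped their row and column positions — what was in the top-right is now in the bottom-left — a diagonal reflection. Shape edges and outlines are uniformly softened across the whole image.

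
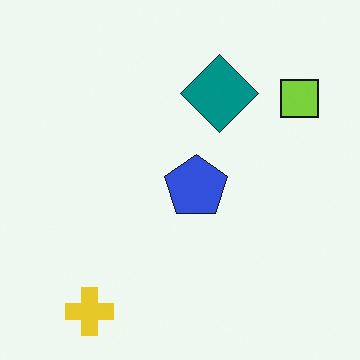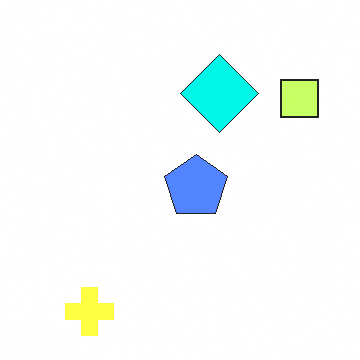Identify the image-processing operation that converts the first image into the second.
The second image is the first substantially brightened.

Every pixel — background and shapes alike — is uniformly brightened.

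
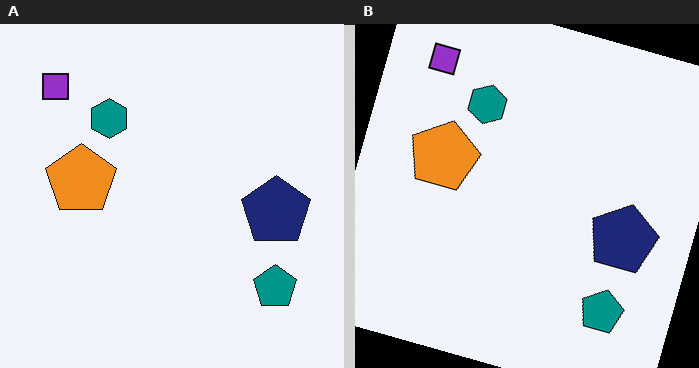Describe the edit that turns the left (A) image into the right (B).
The right (B) image is the left (A) rotated clockwise by a clearly visible amount.

Every shape is tilted by the same angle and the image corners show triangular fill wedges — a whole-image rotation by a non-right angle.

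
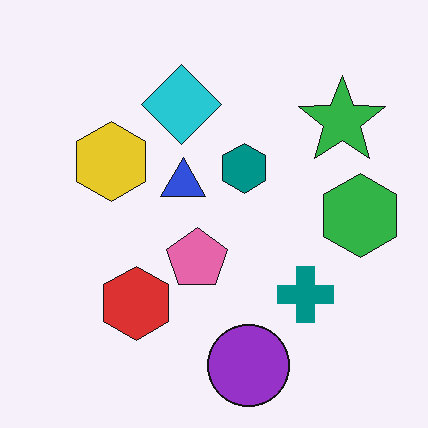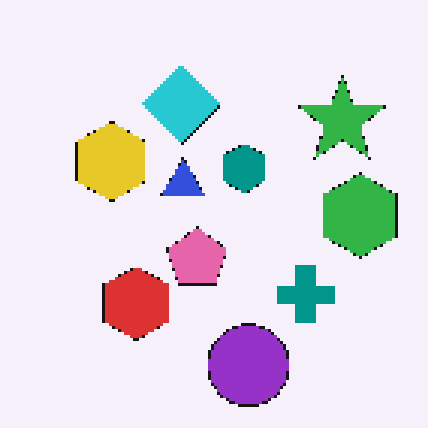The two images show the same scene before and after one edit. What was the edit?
The transformation is: mildly pixelated.

Shapes are reduced to large square blocks; fine edges and outlines are lost — a downscale-then-upscale (mosaic) effect.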